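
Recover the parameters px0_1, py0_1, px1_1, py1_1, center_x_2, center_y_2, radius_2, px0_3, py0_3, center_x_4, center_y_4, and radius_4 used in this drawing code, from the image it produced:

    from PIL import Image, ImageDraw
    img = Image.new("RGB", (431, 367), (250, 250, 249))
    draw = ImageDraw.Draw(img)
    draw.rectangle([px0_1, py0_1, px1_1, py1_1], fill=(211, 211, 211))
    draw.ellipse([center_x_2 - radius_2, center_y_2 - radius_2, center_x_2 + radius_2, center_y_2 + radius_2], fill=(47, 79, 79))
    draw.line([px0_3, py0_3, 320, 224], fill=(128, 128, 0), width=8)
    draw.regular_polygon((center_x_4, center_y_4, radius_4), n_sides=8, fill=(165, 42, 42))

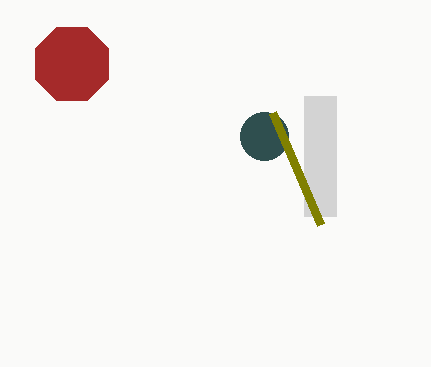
px0_1 = 304; py0_1 = 96; px1_1 = 336; py1_1 = 216; center_x_2 = 264; center_y_2 = 136; radius_2 = 24; px0_3 = 272; py0_3 = 112; center_x_4 = 72; center_y_4 = 64; radius_4 = 40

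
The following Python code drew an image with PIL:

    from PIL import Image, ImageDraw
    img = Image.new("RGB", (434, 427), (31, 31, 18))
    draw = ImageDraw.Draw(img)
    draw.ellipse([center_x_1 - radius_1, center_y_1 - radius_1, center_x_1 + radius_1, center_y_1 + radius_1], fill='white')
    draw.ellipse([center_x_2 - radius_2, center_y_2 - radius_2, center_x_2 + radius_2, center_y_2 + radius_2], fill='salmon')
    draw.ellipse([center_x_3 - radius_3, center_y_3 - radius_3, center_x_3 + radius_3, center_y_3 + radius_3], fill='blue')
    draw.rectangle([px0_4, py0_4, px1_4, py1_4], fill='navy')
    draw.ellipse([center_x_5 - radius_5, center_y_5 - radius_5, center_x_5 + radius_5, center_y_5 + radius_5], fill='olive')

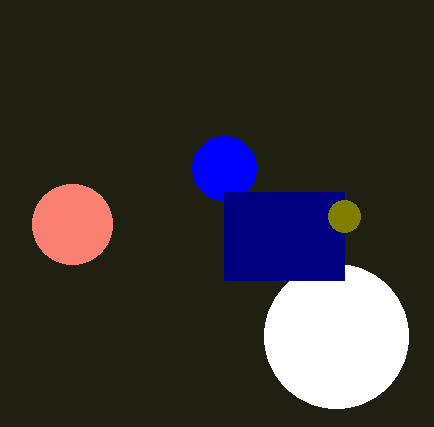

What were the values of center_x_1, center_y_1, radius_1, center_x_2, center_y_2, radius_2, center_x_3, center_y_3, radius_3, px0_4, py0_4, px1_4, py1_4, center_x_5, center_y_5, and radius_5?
center_x_1 = 336
center_y_1 = 336
radius_1 = 72
center_x_2 = 72
center_y_2 = 224
radius_2 = 40
center_x_3 = 224
center_y_3 = 168
radius_3 = 32
px0_4 = 224
py0_4 = 192
px1_4 = 344
py1_4 = 280
center_x_5 = 344
center_y_5 = 216
radius_5 = 16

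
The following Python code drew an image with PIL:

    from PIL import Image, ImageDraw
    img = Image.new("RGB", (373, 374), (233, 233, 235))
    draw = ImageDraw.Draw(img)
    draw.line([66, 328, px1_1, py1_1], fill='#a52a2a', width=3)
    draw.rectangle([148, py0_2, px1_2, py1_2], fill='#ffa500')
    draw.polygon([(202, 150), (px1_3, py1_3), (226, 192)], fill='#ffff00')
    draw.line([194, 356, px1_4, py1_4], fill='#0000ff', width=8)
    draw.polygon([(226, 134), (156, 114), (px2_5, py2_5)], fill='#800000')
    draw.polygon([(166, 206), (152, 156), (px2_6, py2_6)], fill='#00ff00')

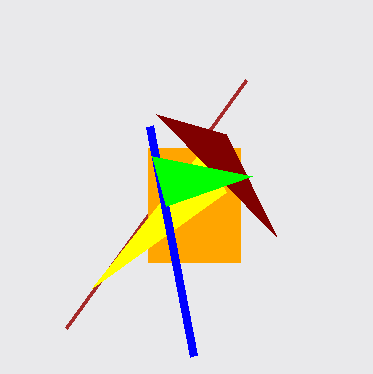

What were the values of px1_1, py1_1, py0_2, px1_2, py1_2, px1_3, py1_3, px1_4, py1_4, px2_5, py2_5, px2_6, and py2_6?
px1_1 = 246; py1_1 = 80; py0_2 = 148; px1_2 = 240; py1_2 = 262; px1_3 = 92; py1_3 = 288; px1_4 = 150; py1_4 = 126; px2_5 = 276; py2_5 = 236; px2_6 = 252; py2_6 = 176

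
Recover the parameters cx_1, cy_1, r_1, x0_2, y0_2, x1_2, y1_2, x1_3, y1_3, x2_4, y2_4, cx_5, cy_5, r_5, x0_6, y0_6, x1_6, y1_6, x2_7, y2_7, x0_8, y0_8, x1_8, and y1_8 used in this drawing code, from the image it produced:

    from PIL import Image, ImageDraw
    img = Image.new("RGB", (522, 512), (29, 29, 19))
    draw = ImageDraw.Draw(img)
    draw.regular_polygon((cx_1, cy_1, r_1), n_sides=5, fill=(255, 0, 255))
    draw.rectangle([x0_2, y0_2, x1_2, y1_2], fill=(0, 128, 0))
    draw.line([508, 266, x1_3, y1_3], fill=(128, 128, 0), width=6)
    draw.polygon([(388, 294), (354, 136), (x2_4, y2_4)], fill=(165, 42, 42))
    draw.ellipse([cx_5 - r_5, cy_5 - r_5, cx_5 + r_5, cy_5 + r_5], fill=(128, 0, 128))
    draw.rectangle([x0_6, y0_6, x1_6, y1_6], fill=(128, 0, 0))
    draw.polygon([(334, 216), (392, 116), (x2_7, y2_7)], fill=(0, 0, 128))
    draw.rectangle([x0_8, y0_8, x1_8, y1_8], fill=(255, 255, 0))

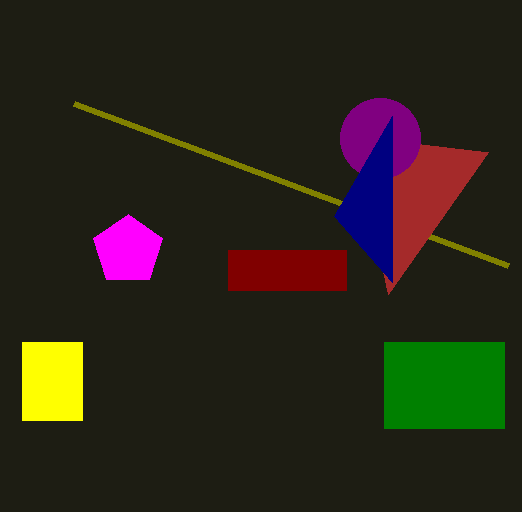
cx_1 = 128; cy_1 = 250; r_1 = 36; x0_2 = 384; y0_2 = 342; x1_2 = 504; y1_2 = 428; x1_3 = 74; y1_3 = 104; x2_4 = 488; y2_4 = 152; cx_5 = 380; cy_5 = 138; r_5 = 40; x0_6 = 228; y0_6 = 250; x1_6 = 346; y1_6 = 290; x2_7 = 392; y2_7 = 282; x0_8 = 22; y0_8 = 342; x1_8 = 82; y1_8 = 420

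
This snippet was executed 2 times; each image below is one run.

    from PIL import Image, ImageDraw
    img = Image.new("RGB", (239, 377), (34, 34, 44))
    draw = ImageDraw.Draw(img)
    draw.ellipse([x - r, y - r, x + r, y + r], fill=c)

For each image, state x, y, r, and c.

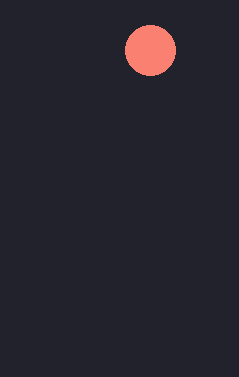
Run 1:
x = 150, y = 50, r = 25, c = 'salmon'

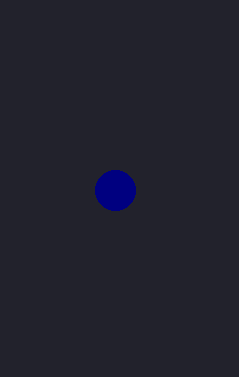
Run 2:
x = 115
y = 190
r = 20
c = 'navy'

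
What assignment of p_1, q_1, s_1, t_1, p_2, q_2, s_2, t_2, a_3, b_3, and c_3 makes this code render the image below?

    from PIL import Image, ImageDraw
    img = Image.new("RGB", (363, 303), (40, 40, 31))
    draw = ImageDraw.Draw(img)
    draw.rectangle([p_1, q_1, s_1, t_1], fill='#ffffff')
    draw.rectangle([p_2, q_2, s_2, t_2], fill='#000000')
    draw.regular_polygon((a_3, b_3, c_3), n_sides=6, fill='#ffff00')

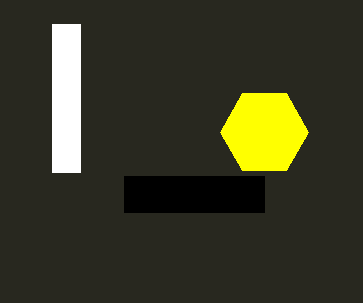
p_1 = 52; q_1 = 24; s_1 = 80; t_1 = 172; p_2 = 124; q_2 = 176; s_2 = 264; t_2 = 212; a_3 = 264; b_3 = 132; c_3 = 44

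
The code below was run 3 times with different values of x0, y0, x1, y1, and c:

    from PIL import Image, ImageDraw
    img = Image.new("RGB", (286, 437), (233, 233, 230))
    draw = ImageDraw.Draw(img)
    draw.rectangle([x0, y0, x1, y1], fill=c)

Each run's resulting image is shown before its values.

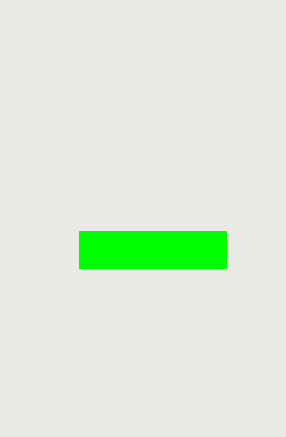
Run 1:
x0 = 79, y0 = 231, x1 = 226, y1 = 268, c = 'lime'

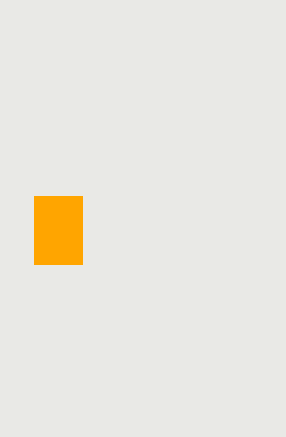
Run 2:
x0 = 34; y0 = 196; x1 = 82; y1 = 264; c = 'orange'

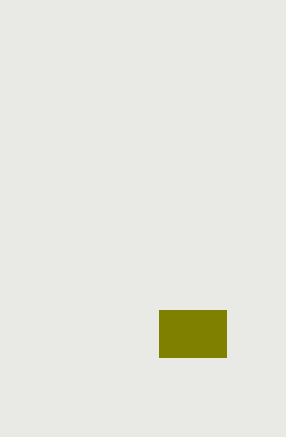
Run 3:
x0 = 159; y0 = 310; x1 = 226; y1 = 357; c = 'olive'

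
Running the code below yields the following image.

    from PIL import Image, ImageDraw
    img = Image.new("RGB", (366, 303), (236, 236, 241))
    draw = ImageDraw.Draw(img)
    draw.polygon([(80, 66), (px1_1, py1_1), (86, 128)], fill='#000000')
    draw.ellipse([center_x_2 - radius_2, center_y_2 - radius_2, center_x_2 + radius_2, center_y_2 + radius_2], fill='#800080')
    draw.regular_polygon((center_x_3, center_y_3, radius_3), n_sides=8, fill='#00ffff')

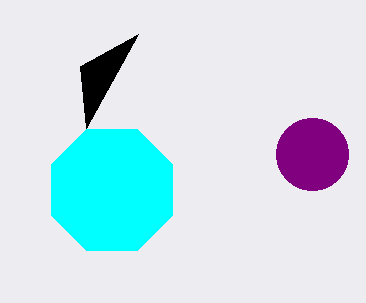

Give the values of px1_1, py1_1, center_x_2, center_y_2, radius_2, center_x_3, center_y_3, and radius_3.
px1_1 = 138, py1_1 = 34, center_x_2 = 312, center_y_2 = 154, radius_2 = 36, center_x_3 = 112, center_y_3 = 190, radius_3 = 66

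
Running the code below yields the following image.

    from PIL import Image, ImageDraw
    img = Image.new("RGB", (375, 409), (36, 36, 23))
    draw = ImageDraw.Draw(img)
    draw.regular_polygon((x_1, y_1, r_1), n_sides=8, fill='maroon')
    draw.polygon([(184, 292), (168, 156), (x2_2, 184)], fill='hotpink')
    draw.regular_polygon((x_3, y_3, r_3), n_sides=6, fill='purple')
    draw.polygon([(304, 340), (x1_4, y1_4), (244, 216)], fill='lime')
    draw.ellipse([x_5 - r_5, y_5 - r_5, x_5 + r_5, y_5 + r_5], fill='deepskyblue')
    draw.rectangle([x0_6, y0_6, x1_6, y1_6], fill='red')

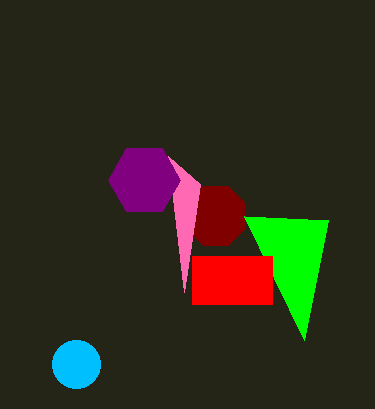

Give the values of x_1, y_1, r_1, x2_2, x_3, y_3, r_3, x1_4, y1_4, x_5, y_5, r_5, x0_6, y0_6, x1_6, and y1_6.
x_1 = 216; y_1 = 216; r_1 = 32; x2_2 = 200; x_3 = 144; y_3 = 180; r_3 = 36; x1_4 = 328; y1_4 = 220; x_5 = 76; y_5 = 364; r_5 = 24; x0_6 = 192; y0_6 = 256; x1_6 = 272; y1_6 = 304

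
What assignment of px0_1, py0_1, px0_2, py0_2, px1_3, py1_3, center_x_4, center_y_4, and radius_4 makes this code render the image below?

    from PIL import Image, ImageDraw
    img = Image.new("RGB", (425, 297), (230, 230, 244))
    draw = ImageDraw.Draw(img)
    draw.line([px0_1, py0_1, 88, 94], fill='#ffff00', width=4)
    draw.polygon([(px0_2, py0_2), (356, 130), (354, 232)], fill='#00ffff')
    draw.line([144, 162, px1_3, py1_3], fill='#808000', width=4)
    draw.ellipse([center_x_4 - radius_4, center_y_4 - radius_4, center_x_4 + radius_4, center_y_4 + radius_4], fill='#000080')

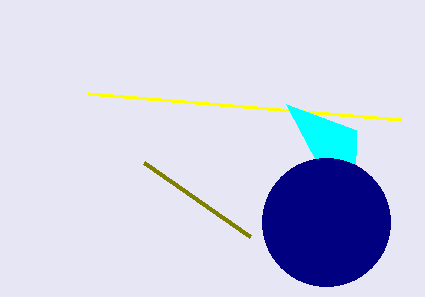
px0_1 = 400; py0_1 = 120; px0_2 = 286; py0_2 = 104; px1_3 = 250; py1_3 = 236; center_x_4 = 326; center_y_4 = 222; radius_4 = 64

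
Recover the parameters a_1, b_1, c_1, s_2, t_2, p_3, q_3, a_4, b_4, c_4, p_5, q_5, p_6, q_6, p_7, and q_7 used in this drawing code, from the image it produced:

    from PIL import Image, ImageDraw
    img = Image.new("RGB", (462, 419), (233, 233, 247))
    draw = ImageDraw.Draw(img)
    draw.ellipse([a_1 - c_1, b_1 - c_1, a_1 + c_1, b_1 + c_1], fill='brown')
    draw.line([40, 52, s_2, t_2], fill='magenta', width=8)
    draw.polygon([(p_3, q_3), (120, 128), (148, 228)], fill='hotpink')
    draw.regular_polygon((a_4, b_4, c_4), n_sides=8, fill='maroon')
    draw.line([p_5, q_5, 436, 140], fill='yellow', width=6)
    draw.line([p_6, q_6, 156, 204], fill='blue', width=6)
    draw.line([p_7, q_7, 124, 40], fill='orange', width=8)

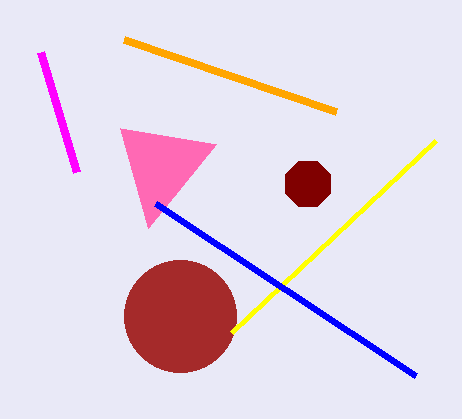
a_1 = 180; b_1 = 316; c_1 = 56; s_2 = 76; t_2 = 172; p_3 = 216; q_3 = 144; a_4 = 308; b_4 = 184; c_4 = 24; p_5 = 232; q_5 = 332; p_6 = 416; q_6 = 376; p_7 = 336; q_7 = 112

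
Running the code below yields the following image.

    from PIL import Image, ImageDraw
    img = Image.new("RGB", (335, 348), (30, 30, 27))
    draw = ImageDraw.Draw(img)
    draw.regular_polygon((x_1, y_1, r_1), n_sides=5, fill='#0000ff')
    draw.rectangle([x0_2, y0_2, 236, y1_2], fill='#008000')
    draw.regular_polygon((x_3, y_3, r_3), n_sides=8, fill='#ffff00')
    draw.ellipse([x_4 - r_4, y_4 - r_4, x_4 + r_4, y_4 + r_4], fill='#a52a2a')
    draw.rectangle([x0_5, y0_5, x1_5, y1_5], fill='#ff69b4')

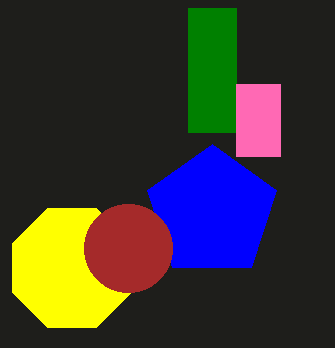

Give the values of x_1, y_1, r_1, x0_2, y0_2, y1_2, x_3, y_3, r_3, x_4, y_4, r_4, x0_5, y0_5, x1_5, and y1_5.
x_1 = 212; y_1 = 212; r_1 = 68; x0_2 = 188; y0_2 = 8; y1_2 = 132; x_3 = 72; y_3 = 268; r_3 = 64; x_4 = 128; y_4 = 248; r_4 = 44; x0_5 = 236; y0_5 = 84; x1_5 = 280; y1_5 = 156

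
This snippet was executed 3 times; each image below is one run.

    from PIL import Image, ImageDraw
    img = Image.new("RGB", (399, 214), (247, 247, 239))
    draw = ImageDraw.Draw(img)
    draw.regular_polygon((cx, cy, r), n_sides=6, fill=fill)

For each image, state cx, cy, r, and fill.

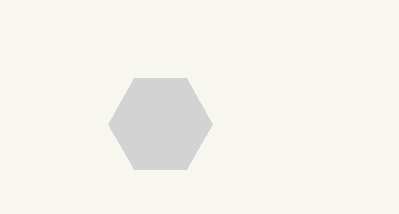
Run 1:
cx = 160, cy = 124, r = 52, fill = 'lightgray'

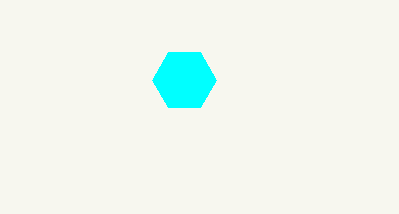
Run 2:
cx = 184
cy = 80
r = 32
fill = 'cyan'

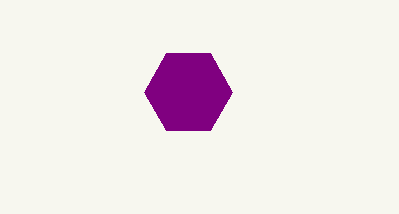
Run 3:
cx = 188, cy = 92, r = 44, fill = 'purple'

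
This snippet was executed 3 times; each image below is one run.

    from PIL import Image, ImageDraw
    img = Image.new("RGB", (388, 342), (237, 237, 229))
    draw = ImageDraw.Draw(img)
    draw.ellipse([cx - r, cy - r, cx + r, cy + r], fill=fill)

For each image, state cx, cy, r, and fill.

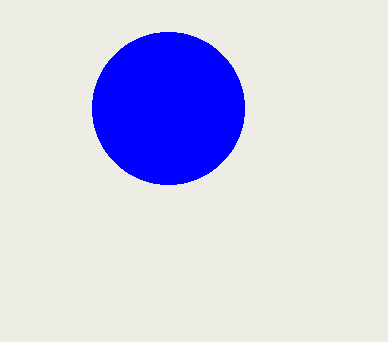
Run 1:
cx = 168; cy = 108; r = 76; fill = 'blue'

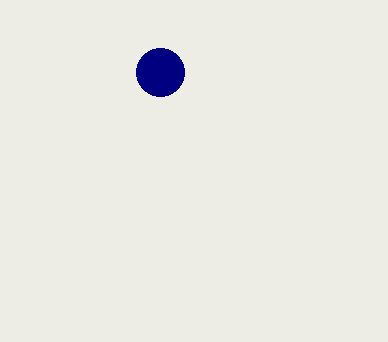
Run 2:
cx = 160; cy = 72; r = 24; fill = 'navy'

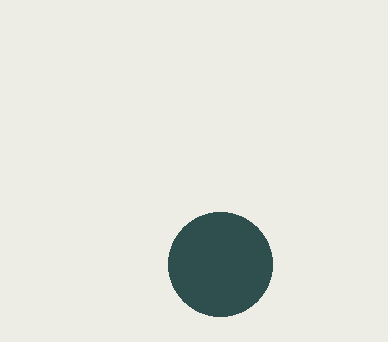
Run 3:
cx = 220; cy = 264; r = 52; fill = 'darkslategray'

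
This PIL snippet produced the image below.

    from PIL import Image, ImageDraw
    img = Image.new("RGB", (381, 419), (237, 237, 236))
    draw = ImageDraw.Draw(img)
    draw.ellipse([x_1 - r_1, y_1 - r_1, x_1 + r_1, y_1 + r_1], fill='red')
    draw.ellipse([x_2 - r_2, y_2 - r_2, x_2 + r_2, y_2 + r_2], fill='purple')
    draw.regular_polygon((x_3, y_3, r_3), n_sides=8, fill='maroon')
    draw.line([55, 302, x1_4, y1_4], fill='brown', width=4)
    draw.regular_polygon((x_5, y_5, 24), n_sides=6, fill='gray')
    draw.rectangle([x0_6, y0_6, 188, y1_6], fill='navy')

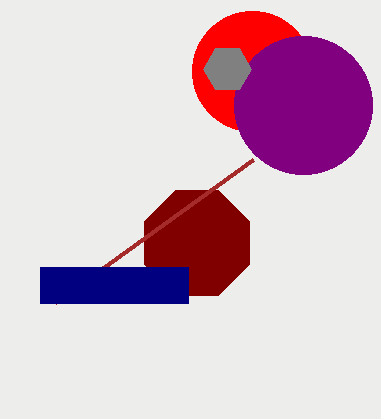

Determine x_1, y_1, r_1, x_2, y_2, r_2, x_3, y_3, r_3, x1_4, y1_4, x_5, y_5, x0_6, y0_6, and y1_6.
x_1 = 252, y_1 = 71, r_1 = 60, x_2 = 303, y_2 = 105, r_2 = 69, x_3 = 197, y_3 = 243, r_3 = 57, x1_4 = 253, y1_4 = 159, x_5 = 227, y_5 = 69, x0_6 = 40, y0_6 = 267, y1_6 = 303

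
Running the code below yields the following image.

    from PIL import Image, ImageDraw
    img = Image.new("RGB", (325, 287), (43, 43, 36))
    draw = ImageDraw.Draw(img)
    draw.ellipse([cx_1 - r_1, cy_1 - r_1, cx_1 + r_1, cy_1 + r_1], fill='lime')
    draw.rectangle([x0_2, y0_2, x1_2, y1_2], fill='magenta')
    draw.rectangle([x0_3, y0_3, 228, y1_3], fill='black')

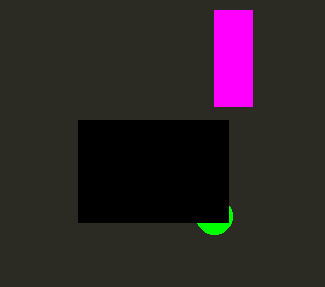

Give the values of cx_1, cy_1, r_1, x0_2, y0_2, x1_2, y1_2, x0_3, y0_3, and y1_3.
cx_1 = 214; cy_1 = 216; r_1 = 18; x0_2 = 214; y0_2 = 10; x1_2 = 252; y1_2 = 106; x0_3 = 78; y0_3 = 120; y1_3 = 222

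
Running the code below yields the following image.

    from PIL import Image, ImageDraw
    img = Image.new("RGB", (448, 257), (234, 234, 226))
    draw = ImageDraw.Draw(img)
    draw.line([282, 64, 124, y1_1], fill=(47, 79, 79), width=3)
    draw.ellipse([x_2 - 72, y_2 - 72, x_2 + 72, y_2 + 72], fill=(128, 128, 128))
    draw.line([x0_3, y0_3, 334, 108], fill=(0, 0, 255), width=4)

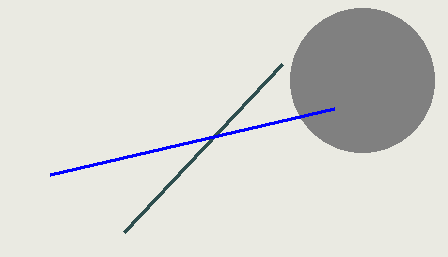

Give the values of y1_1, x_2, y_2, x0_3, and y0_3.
y1_1 = 232
x_2 = 362
y_2 = 80
x0_3 = 50
y0_3 = 174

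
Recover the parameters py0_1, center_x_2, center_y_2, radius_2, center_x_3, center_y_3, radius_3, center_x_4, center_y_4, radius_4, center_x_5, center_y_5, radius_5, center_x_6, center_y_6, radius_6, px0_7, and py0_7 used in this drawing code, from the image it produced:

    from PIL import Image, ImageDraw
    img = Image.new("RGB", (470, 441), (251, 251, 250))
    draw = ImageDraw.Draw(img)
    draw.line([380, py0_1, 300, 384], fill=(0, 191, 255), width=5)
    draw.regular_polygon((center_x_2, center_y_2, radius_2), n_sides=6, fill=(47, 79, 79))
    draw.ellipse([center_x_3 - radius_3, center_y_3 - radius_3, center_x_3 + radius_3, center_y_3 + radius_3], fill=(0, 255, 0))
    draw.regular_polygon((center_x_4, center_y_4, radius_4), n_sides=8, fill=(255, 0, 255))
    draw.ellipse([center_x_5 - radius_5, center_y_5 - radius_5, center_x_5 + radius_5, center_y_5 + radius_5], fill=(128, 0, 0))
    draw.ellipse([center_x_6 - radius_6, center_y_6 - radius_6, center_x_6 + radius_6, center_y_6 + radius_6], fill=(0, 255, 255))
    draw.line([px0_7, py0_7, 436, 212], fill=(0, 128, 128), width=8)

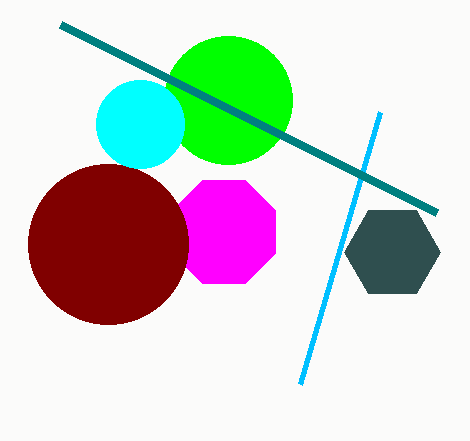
py0_1 = 112; center_x_2 = 392; center_y_2 = 252; radius_2 = 48; center_x_3 = 228; center_y_3 = 100; radius_3 = 64; center_x_4 = 224; center_y_4 = 232; radius_4 = 56; center_x_5 = 108; center_y_5 = 244; radius_5 = 80; center_x_6 = 140; center_y_6 = 124; radius_6 = 44; px0_7 = 60; py0_7 = 24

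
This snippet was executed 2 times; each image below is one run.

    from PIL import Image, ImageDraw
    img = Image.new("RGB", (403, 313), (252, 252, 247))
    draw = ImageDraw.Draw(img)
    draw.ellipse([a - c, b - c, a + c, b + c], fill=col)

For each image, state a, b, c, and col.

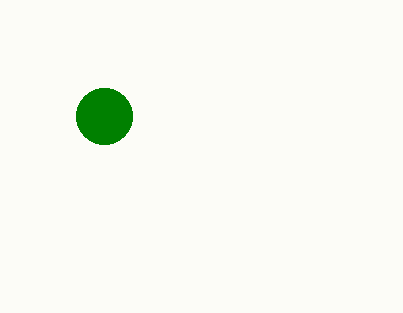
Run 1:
a = 104; b = 116; c = 28; col = 'green'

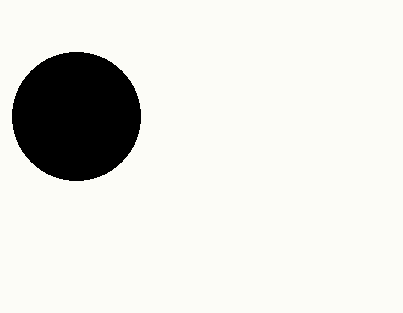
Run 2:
a = 76, b = 116, c = 64, col = 'black'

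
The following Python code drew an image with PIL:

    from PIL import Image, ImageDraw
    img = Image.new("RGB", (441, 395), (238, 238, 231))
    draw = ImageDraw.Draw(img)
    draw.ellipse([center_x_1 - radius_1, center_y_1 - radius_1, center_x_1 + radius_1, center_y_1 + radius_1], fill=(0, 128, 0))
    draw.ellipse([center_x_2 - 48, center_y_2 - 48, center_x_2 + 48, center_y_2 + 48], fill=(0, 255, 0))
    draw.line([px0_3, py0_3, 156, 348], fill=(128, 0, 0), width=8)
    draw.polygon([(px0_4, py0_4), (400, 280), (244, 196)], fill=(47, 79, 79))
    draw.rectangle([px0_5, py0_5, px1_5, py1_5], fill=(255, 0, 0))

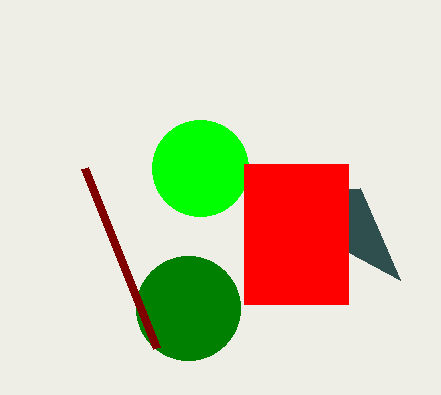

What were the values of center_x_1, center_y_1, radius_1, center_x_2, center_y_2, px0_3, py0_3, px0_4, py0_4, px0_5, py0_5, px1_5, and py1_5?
center_x_1 = 188; center_y_1 = 308; radius_1 = 52; center_x_2 = 200; center_y_2 = 168; px0_3 = 84; py0_3 = 168; px0_4 = 360; py0_4 = 188; px0_5 = 244; py0_5 = 164; px1_5 = 348; py1_5 = 304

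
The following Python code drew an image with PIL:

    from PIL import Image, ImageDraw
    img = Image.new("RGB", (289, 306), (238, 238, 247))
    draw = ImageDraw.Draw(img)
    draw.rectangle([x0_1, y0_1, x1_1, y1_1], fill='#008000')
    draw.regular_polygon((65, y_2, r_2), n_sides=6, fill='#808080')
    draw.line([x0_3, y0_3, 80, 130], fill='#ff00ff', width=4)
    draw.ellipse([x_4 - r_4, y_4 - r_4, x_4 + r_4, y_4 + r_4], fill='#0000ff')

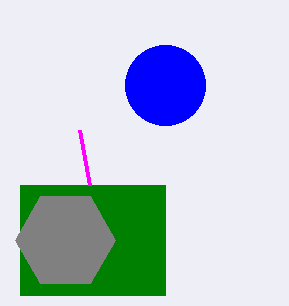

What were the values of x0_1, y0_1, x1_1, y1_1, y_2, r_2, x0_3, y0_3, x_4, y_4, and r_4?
x0_1 = 20, y0_1 = 185, x1_1 = 165, y1_1 = 295, y_2 = 240, r_2 = 50, x0_3 = 90, y0_3 = 185, x_4 = 165, y_4 = 85, r_4 = 40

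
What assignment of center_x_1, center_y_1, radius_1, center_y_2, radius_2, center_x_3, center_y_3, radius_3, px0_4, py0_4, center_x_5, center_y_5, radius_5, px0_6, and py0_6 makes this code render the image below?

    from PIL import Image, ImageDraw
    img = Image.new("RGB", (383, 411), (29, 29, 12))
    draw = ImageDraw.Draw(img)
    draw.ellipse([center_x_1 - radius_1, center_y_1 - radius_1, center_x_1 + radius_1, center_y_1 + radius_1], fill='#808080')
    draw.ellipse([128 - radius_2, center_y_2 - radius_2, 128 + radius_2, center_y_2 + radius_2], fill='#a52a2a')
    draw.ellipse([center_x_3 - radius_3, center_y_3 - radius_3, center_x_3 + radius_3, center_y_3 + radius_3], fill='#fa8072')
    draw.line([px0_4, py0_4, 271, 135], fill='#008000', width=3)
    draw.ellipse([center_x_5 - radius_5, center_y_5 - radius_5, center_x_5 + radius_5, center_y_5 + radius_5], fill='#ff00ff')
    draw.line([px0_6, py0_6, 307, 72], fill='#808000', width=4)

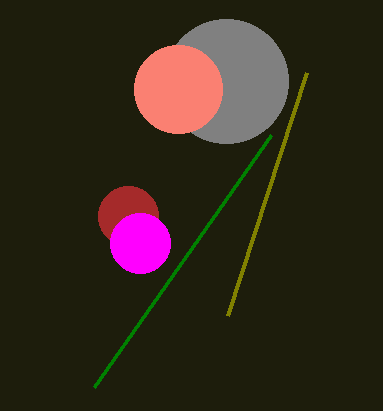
center_x_1 = 226; center_y_1 = 81; radius_1 = 62; center_y_2 = 216; radius_2 = 30; center_x_3 = 178; center_y_3 = 89; radius_3 = 44; px0_4 = 94; py0_4 = 387; center_x_5 = 140; center_y_5 = 243; radius_5 = 30; px0_6 = 228; py0_6 = 315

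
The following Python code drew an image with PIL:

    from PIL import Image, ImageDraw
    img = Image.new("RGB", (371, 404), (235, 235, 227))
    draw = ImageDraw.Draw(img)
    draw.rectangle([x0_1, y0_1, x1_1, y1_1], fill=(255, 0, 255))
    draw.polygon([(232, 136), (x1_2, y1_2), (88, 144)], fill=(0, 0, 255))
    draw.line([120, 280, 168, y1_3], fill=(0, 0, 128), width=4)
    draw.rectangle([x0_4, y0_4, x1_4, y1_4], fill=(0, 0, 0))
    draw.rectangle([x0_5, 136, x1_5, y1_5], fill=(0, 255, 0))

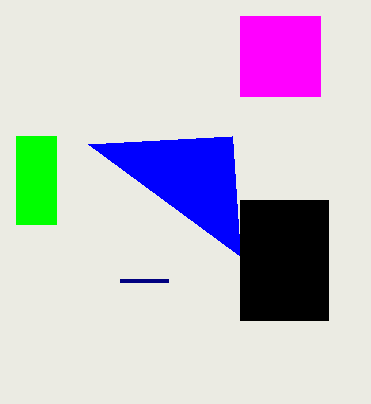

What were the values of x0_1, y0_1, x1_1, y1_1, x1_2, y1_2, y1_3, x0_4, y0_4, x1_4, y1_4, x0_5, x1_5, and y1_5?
x0_1 = 240; y0_1 = 16; x1_1 = 320; y1_1 = 96; x1_2 = 240; y1_2 = 256; y1_3 = 280; x0_4 = 240; y0_4 = 200; x1_4 = 328; y1_4 = 320; x0_5 = 16; x1_5 = 56; y1_5 = 224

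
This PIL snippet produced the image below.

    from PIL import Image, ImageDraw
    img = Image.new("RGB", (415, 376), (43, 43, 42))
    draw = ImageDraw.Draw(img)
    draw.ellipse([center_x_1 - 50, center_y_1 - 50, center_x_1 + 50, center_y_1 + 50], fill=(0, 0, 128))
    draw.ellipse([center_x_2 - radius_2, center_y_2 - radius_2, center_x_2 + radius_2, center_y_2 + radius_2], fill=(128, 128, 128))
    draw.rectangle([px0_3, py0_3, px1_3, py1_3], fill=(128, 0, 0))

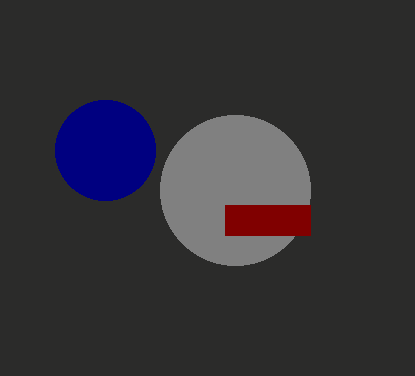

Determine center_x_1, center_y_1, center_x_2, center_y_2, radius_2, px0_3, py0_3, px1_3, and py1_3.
center_x_1 = 105, center_y_1 = 150, center_x_2 = 235, center_y_2 = 190, radius_2 = 75, px0_3 = 225, py0_3 = 205, px1_3 = 310, py1_3 = 235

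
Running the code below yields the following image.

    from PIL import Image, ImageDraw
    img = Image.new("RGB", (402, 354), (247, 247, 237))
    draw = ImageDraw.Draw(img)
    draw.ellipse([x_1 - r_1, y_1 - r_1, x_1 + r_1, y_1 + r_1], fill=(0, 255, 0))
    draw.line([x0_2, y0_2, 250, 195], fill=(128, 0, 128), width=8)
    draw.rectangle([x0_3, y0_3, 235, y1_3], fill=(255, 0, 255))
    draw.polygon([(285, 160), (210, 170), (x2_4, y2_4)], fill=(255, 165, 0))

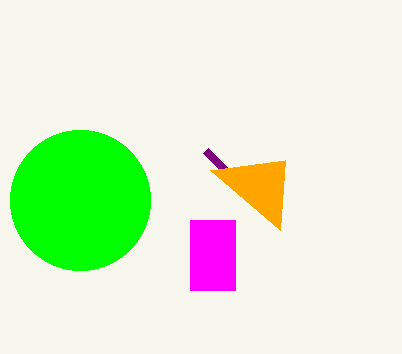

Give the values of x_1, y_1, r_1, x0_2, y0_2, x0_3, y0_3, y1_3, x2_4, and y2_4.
x_1 = 80
y_1 = 200
r_1 = 70
x0_2 = 205
y0_2 = 150
x0_3 = 190
y0_3 = 220
y1_3 = 290
x2_4 = 280
y2_4 = 230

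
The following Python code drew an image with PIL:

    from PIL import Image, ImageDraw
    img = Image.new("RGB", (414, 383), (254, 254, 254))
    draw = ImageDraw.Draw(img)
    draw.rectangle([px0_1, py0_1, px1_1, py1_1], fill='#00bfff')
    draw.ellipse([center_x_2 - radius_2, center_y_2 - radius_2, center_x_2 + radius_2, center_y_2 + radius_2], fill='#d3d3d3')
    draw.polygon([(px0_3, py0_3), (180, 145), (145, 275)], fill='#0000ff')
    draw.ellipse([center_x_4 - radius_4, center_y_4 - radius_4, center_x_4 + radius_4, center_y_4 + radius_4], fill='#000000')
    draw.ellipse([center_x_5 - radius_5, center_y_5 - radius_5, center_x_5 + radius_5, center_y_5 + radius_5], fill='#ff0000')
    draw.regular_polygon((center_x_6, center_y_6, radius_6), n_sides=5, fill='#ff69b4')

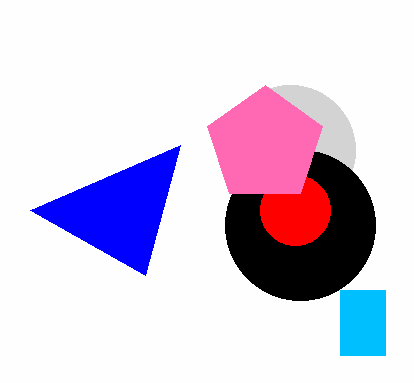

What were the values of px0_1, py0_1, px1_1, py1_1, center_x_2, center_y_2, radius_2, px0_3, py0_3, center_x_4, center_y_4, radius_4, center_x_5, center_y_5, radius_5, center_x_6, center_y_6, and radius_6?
px0_1 = 340, py0_1 = 290, px1_1 = 385, py1_1 = 355, center_x_2 = 290, center_y_2 = 150, radius_2 = 65, px0_3 = 30, py0_3 = 210, center_x_4 = 300, center_y_4 = 225, radius_4 = 75, center_x_5 = 295, center_y_5 = 210, radius_5 = 35, center_x_6 = 265, center_y_6 = 145, radius_6 = 60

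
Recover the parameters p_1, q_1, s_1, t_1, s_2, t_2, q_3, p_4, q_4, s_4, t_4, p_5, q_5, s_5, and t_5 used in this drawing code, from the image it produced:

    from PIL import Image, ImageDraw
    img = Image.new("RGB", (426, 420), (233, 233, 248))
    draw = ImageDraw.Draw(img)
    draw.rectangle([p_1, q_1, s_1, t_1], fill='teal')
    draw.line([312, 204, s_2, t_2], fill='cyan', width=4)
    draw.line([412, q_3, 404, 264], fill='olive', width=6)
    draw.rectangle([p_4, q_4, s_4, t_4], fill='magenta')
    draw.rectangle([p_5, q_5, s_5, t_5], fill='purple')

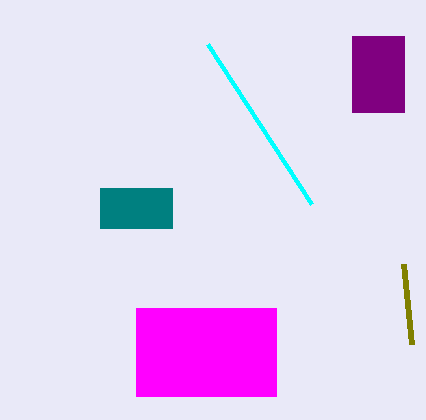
p_1 = 100; q_1 = 188; s_1 = 172; t_1 = 228; s_2 = 208; t_2 = 44; q_3 = 344; p_4 = 136; q_4 = 308; s_4 = 276; t_4 = 396; p_5 = 352; q_5 = 36; s_5 = 404; t_5 = 112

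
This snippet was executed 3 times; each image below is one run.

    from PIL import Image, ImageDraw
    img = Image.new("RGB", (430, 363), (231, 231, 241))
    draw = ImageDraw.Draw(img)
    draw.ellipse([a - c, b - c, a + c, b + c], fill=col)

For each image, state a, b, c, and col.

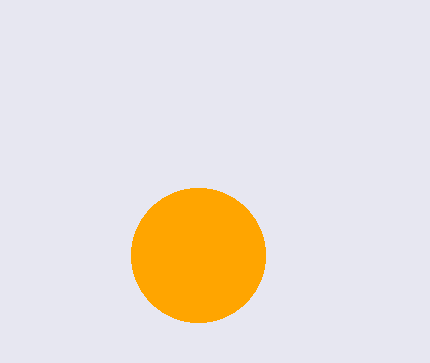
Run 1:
a = 198; b = 255; c = 67; col = 'orange'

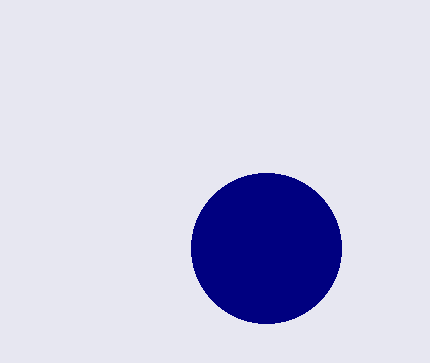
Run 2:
a = 266, b = 248, c = 75, col = 'navy'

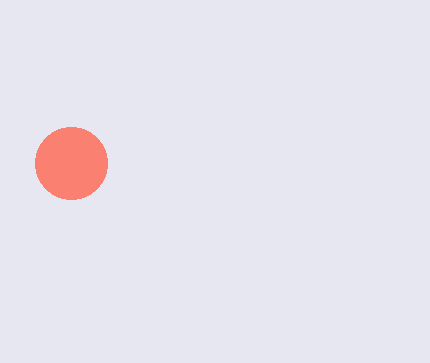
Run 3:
a = 71
b = 163
c = 36
col = 'salmon'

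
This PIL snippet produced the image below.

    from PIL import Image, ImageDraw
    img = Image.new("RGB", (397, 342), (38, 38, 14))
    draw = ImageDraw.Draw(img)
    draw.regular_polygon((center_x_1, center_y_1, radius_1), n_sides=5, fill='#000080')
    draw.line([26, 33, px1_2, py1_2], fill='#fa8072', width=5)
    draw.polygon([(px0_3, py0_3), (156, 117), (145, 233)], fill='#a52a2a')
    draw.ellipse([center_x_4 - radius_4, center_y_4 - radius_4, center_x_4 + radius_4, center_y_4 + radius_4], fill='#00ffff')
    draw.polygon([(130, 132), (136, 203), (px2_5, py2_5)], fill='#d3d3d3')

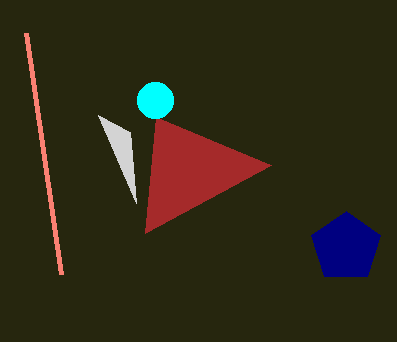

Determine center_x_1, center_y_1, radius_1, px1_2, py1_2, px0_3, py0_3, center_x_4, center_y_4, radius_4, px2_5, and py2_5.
center_x_1 = 346
center_y_1 = 247
radius_1 = 36
px1_2 = 61
py1_2 = 274
px0_3 = 271
py0_3 = 165
center_x_4 = 155
center_y_4 = 100
radius_4 = 18
px2_5 = 98
py2_5 = 115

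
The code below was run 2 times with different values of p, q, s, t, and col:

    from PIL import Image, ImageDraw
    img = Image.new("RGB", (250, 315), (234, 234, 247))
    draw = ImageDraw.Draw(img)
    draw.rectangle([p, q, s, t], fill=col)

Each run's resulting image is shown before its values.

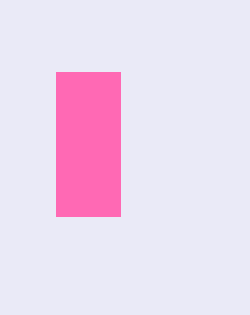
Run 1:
p = 56, q = 72, s = 120, t = 216, col = 'hotpink'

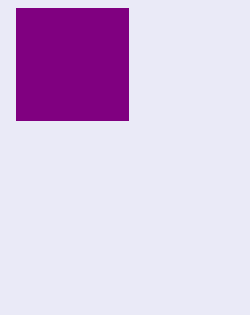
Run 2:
p = 16
q = 8
s = 128
t = 120
col = 'purple'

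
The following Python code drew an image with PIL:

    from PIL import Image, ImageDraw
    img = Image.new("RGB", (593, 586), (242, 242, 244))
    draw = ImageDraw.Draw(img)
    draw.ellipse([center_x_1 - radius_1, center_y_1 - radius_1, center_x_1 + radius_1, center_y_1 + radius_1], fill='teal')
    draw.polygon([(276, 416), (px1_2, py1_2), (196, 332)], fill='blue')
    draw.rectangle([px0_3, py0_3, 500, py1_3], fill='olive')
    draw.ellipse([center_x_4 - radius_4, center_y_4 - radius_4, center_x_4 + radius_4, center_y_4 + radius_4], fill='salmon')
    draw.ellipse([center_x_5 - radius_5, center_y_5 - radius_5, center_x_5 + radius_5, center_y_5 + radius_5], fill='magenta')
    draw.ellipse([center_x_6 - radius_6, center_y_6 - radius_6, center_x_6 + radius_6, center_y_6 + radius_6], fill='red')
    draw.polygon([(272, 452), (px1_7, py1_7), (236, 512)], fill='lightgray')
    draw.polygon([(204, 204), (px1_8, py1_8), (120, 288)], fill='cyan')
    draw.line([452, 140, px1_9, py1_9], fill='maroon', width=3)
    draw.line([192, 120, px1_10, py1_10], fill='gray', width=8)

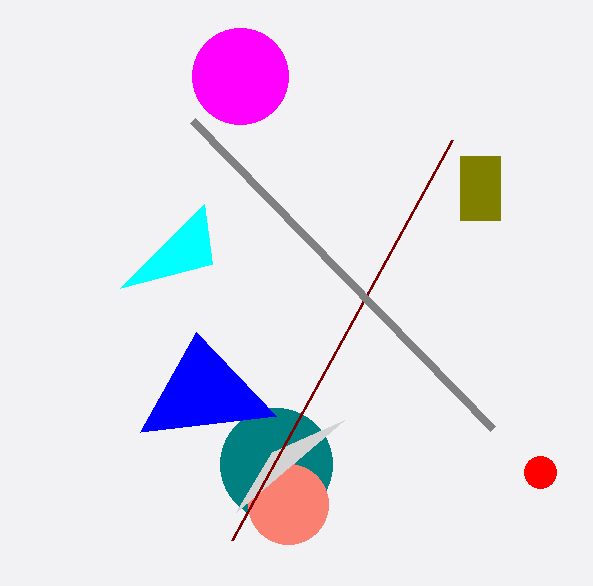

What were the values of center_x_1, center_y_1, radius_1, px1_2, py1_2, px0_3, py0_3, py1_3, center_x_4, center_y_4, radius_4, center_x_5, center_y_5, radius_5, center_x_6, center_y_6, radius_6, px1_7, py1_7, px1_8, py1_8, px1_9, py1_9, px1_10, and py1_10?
center_x_1 = 276, center_y_1 = 464, radius_1 = 56, px1_2 = 140, py1_2 = 432, px0_3 = 460, py0_3 = 156, py1_3 = 220, center_x_4 = 288, center_y_4 = 504, radius_4 = 40, center_x_5 = 240, center_y_5 = 76, radius_5 = 48, center_x_6 = 540, center_y_6 = 472, radius_6 = 16, px1_7 = 344, py1_7 = 420, px1_8 = 212, py1_8 = 264, px1_9 = 232, py1_9 = 540, px1_10 = 492, py1_10 = 428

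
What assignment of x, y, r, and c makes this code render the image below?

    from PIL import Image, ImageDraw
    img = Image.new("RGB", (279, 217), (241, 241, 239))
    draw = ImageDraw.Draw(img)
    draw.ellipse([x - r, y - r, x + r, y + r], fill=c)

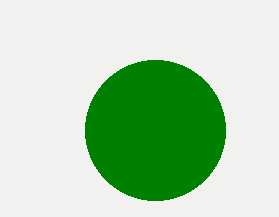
x = 155; y = 130; r = 70; c = 'green'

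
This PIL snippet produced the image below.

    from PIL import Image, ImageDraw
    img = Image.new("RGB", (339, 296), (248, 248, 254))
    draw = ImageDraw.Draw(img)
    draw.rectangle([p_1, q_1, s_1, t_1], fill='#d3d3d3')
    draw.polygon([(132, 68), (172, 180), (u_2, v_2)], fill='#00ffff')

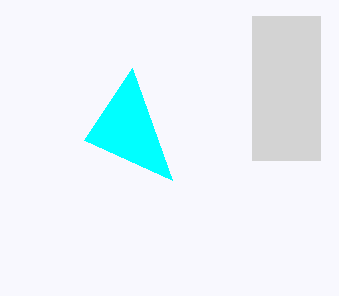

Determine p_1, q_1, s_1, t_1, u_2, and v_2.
p_1 = 252
q_1 = 16
s_1 = 320
t_1 = 160
u_2 = 84
v_2 = 140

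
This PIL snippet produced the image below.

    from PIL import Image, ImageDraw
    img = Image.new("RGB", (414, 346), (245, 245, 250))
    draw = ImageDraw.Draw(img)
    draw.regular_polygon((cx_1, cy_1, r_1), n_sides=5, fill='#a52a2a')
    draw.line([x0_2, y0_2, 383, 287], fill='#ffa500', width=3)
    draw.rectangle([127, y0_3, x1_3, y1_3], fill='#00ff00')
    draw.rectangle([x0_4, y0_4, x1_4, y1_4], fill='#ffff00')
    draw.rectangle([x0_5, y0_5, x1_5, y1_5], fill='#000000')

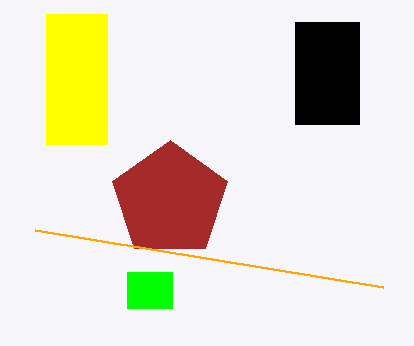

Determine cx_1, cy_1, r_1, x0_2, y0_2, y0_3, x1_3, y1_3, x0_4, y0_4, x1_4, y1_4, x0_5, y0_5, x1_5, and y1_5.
cx_1 = 170, cy_1 = 200, r_1 = 60, x0_2 = 35, y0_2 = 230, y0_3 = 272, x1_3 = 172, y1_3 = 308, x0_4 = 46, y0_4 = 14, x1_4 = 107, y1_4 = 144, x0_5 = 295, y0_5 = 22, x1_5 = 359, y1_5 = 124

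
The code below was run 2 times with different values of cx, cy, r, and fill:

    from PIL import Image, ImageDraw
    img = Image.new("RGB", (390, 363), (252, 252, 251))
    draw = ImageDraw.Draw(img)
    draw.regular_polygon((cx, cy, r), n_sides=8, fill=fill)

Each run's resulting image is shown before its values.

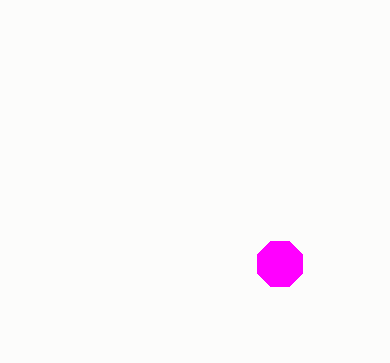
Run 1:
cx = 280, cy = 264, r = 24, fill = 'magenta'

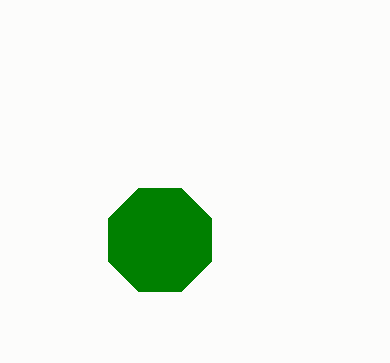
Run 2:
cx = 160
cy = 240
r = 56
fill = 'green'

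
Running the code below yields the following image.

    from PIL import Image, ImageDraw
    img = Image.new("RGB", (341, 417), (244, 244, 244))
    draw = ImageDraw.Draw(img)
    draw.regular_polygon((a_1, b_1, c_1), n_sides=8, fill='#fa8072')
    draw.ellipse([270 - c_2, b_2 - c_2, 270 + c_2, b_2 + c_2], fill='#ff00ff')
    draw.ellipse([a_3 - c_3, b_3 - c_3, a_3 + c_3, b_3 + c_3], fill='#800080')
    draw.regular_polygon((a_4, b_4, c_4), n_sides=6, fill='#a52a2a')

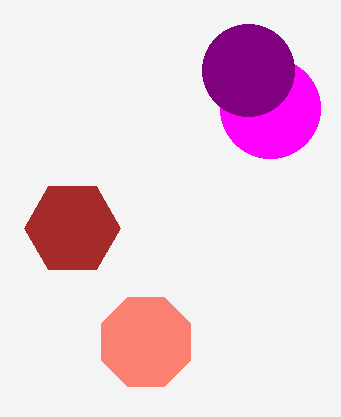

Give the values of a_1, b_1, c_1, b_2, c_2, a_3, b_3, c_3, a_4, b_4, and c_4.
a_1 = 146, b_1 = 342, c_1 = 48, b_2 = 108, c_2 = 50, a_3 = 248, b_3 = 70, c_3 = 46, a_4 = 72, b_4 = 228, c_4 = 48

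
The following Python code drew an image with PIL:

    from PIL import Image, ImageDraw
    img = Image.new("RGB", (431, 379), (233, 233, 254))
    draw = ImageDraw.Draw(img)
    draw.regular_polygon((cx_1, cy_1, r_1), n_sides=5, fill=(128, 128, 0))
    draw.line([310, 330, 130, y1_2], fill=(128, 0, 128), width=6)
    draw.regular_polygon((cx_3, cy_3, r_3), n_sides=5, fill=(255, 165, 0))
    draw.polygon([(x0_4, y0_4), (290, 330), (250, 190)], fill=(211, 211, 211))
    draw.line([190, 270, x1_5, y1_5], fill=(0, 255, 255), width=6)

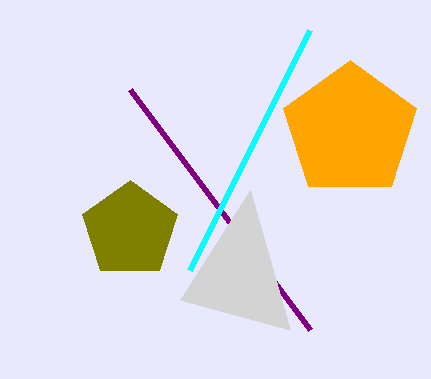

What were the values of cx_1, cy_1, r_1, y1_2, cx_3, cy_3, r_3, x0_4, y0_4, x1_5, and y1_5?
cx_1 = 130; cy_1 = 230; r_1 = 50; y1_2 = 90; cx_3 = 350; cy_3 = 130; r_3 = 70; x0_4 = 180; y0_4 = 300; x1_5 = 310; y1_5 = 30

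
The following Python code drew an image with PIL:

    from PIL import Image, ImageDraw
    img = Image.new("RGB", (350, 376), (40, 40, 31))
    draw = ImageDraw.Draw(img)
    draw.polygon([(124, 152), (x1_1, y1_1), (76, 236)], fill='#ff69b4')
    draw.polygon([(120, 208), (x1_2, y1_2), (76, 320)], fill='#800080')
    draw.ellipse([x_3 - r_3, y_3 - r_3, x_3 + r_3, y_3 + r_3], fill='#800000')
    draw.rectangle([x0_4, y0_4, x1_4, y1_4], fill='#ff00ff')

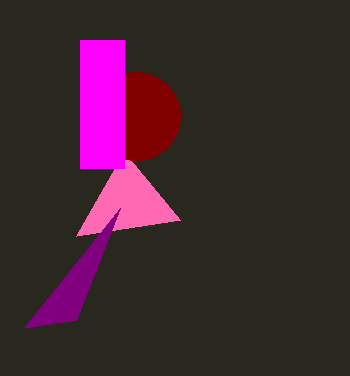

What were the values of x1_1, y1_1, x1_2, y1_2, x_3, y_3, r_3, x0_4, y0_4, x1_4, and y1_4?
x1_1 = 180; y1_1 = 220; x1_2 = 24; y1_2 = 328; x_3 = 136; y_3 = 116; r_3 = 44; x0_4 = 80; y0_4 = 40; x1_4 = 124; y1_4 = 168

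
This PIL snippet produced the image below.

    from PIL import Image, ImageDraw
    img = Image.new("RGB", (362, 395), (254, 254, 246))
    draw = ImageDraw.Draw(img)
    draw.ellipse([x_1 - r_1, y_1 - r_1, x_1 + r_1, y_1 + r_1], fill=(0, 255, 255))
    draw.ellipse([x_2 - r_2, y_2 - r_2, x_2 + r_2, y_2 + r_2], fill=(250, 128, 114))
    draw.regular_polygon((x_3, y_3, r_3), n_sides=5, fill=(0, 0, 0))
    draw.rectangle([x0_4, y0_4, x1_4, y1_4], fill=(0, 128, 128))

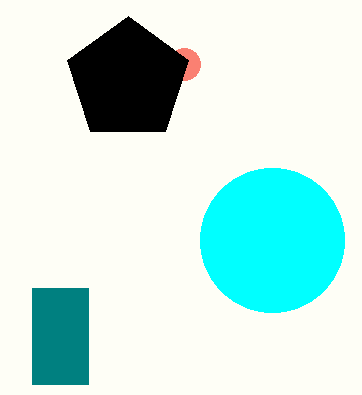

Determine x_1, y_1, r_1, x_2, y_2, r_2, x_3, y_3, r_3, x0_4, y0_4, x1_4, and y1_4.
x_1 = 272
y_1 = 240
r_1 = 72
x_2 = 184
y_2 = 64
r_2 = 16
x_3 = 128
y_3 = 80
r_3 = 64
x0_4 = 32
y0_4 = 288
x1_4 = 88
y1_4 = 384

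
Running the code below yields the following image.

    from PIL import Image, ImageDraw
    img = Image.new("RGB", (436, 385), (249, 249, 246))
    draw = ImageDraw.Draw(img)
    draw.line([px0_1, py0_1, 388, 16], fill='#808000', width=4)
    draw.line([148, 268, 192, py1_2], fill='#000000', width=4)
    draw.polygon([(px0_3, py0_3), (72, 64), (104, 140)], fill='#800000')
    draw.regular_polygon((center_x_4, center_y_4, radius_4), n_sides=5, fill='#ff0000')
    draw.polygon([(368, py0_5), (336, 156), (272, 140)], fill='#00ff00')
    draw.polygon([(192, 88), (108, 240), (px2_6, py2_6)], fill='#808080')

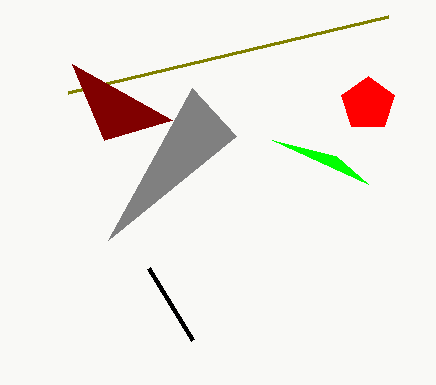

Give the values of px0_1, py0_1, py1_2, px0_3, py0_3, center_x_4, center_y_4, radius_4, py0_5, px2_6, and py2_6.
px0_1 = 68
py0_1 = 92
py1_2 = 340
px0_3 = 172
py0_3 = 120
center_x_4 = 368
center_y_4 = 104
radius_4 = 28
py0_5 = 184
px2_6 = 236
py2_6 = 136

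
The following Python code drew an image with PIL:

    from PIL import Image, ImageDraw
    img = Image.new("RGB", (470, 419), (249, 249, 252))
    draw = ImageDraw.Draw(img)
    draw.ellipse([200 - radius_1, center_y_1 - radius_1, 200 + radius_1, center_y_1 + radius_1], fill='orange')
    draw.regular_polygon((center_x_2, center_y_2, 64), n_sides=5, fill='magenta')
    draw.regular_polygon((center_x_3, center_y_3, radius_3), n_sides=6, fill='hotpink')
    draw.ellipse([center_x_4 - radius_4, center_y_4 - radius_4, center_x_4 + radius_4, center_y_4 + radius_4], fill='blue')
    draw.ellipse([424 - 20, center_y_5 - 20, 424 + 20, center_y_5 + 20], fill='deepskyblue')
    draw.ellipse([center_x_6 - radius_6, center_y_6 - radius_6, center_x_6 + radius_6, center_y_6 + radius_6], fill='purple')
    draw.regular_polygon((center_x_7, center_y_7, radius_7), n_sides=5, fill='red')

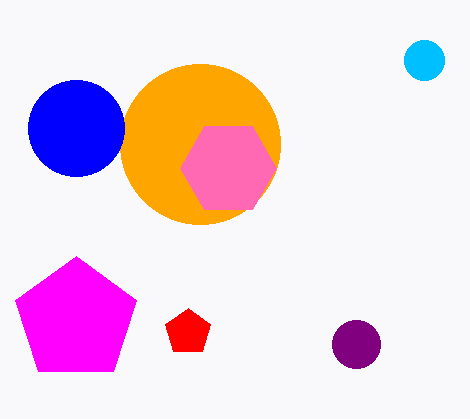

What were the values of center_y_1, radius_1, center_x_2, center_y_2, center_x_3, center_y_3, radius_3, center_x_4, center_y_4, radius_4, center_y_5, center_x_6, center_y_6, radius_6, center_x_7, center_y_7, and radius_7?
center_y_1 = 144
radius_1 = 80
center_x_2 = 76
center_y_2 = 320
center_x_3 = 228
center_y_3 = 168
radius_3 = 48
center_x_4 = 76
center_y_4 = 128
radius_4 = 48
center_y_5 = 60
center_x_6 = 356
center_y_6 = 344
radius_6 = 24
center_x_7 = 188
center_y_7 = 332
radius_7 = 24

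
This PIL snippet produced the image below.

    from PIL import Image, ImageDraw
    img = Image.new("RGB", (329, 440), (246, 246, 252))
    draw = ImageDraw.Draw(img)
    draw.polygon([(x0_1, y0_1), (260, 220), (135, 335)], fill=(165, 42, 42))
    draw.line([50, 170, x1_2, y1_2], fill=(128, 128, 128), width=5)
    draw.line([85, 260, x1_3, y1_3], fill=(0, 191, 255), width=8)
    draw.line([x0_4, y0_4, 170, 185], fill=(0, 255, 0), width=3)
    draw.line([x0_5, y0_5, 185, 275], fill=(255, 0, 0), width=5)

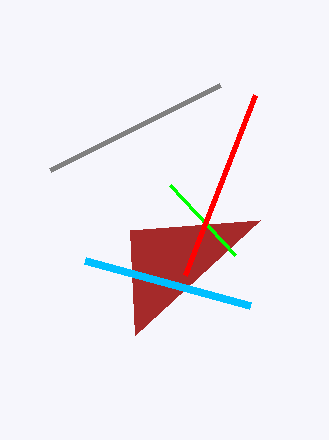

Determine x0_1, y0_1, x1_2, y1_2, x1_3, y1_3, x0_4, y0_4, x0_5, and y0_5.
x0_1 = 130; y0_1 = 230; x1_2 = 220; y1_2 = 85; x1_3 = 250; y1_3 = 305; x0_4 = 235; y0_4 = 255; x0_5 = 255; y0_5 = 95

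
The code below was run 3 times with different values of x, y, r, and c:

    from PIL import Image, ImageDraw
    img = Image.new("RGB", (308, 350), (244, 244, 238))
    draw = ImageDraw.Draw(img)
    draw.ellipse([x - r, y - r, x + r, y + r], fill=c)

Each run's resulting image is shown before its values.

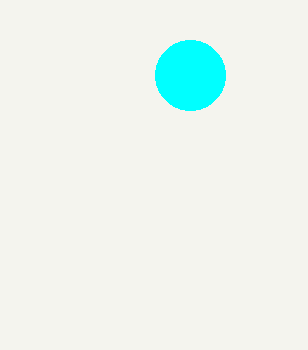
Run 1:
x = 190, y = 75, r = 35, c = 'cyan'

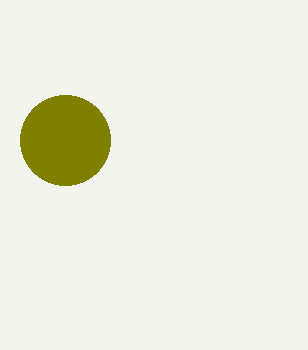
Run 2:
x = 65; y = 140; r = 45; c = 'olive'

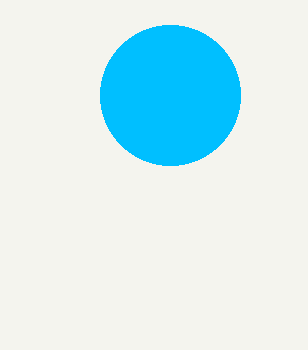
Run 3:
x = 170, y = 95, r = 70, c = 'deepskyblue'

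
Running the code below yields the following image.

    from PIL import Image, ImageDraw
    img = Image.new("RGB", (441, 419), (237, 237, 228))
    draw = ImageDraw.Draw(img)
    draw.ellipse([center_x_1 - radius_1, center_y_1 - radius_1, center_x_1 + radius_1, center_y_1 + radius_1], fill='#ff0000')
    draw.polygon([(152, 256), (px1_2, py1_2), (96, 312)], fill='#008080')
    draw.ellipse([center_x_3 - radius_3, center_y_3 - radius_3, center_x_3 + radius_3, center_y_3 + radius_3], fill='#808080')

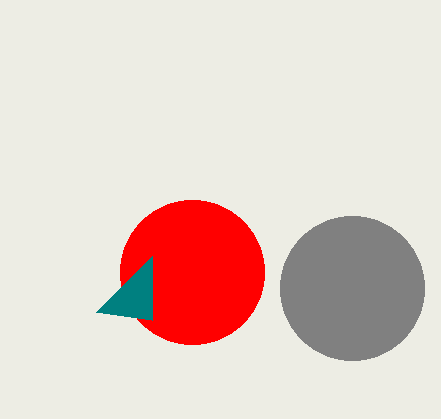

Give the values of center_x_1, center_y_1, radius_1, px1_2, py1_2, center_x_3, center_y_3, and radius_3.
center_x_1 = 192
center_y_1 = 272
radius_1 = 72
px1_2 = 152
py1_2 = 320
center_x_3 = 352
center_y_3 = 288
radius_3 = 72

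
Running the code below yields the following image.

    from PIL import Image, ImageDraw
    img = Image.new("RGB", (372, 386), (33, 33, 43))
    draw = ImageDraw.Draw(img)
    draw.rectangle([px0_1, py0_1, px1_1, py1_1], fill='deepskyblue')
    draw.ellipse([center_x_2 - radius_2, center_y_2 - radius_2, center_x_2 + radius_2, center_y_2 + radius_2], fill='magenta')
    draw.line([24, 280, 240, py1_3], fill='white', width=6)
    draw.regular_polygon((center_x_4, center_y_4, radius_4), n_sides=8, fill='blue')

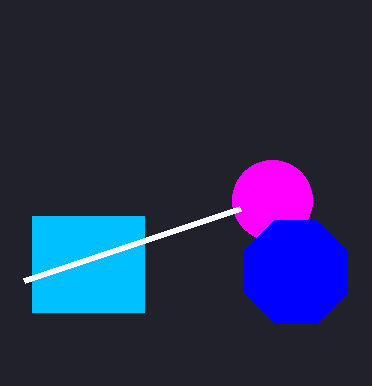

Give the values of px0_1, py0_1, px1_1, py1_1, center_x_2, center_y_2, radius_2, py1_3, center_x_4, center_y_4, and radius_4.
px0_1 = 32; py0_1 = 216; px1_1 = 144; py1_1 = 312; center_x_2 = 272; center_y_2 = 200; radius_2 = 40; py1_3 = 208; center_x_4 = 296; center_y_4 = 272; radius_4 = 56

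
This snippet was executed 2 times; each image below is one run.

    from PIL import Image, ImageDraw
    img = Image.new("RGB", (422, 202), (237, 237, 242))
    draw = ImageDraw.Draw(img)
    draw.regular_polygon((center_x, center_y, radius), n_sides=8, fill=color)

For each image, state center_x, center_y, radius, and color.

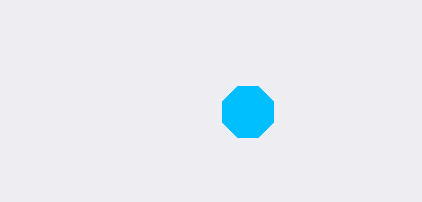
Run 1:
center_x = 248
center_y = 112
radius = 28
color = 'deepskyblue'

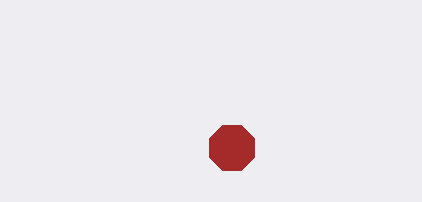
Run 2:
center_x = 232
center_y = 148
radius = 24
color = 'brown'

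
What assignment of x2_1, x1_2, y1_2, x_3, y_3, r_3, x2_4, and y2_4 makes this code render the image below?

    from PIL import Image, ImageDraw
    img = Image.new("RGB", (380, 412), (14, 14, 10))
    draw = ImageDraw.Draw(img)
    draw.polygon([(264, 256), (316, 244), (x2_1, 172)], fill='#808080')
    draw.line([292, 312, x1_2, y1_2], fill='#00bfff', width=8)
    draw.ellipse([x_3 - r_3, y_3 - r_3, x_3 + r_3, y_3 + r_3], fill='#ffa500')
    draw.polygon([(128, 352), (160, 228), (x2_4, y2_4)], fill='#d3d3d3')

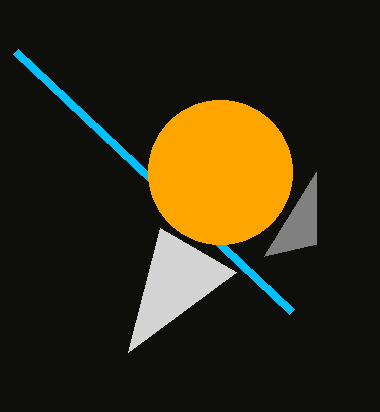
x2_1 = 316, x1_2 = 16, y1_2 = 52, x_3 = 220, y_3 = 172, r_3 = 72, x2_4 = 236, y2_4 = 272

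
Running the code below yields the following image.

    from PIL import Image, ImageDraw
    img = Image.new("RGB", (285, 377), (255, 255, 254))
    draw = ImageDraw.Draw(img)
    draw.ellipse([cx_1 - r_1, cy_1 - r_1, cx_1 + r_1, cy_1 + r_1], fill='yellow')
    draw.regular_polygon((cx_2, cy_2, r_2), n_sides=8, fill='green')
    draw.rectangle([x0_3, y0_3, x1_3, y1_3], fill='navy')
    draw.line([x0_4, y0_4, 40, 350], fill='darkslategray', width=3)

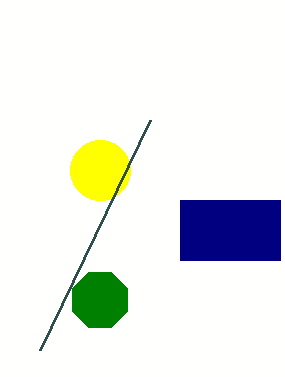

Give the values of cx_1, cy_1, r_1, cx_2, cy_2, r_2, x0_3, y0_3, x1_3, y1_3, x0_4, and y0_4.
cx_1 = 100
cy_1 = 170
r_1 = 30
cx_2 = 100
cy_2 = 300
r_2 = 30
x0_3 = 180
y0_3 = 200
x1_3 = 280
y1_3 = 260
x0_4 = 150
y0_4 = 120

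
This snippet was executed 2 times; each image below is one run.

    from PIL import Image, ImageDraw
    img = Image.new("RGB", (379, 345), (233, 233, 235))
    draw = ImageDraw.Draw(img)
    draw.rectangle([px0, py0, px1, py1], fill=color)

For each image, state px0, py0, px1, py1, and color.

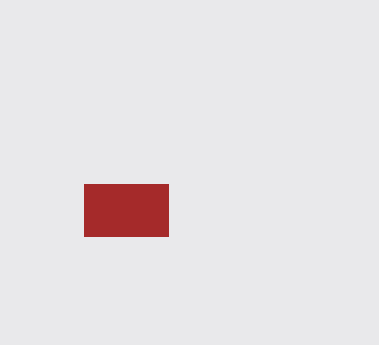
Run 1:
px0 = 84
py0 = 184
px1 = 168
py1 = 236
color = 'brown'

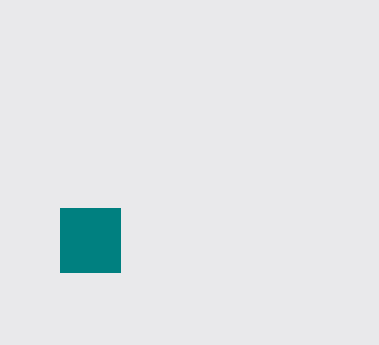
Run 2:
px0 = 60; py0 = 208; px1 = 120; py1 = 272; color = 'teal'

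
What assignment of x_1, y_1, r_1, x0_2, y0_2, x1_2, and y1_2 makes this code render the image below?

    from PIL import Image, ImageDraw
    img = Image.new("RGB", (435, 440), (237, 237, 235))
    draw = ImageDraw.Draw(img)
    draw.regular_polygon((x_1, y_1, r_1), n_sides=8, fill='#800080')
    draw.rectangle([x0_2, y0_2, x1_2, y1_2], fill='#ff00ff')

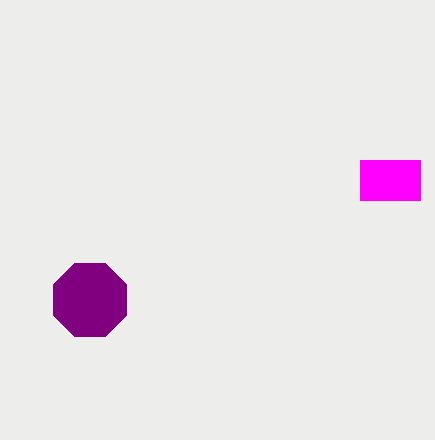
x_1 = 90; y_1 = 300; r_1 = 40; x0_2 = 360; y0_2 = 160; x1_2 = 420; y1_2 = 200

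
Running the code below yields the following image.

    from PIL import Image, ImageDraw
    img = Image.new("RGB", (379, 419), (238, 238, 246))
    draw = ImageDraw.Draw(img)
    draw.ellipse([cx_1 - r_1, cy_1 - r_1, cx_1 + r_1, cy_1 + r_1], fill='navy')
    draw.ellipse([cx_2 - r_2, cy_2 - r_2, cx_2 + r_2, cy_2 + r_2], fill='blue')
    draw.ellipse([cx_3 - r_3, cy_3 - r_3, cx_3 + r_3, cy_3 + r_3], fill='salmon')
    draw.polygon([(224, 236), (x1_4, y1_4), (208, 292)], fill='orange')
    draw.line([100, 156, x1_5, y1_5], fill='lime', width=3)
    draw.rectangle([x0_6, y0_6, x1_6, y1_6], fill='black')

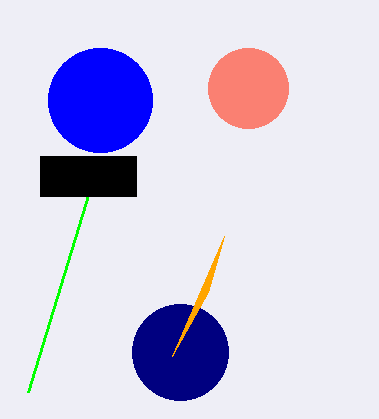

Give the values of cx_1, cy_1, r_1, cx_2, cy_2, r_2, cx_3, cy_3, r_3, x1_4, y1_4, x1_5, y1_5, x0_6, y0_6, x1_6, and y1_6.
cx_1 = 180
cy_1 = 352
r_1 = 48
cx_2 = 100
cy_2 = 100
r_2 = 52
cx_3 = 248
cy_3 = 88
r_3 = 40
x1_4 = 172
y1_4 = 356
x1_5 = 28
y1_5 = 392
x0_6 = 40
y0_6 = 156
x1_6 = 136
y1_6 = 196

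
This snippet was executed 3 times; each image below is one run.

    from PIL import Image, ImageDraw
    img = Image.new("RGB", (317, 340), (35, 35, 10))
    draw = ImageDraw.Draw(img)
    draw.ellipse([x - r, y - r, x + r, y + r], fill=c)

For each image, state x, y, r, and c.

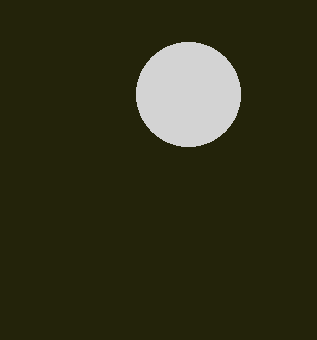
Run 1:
x = 188
y = 94
r = 52
c = 'lightgray'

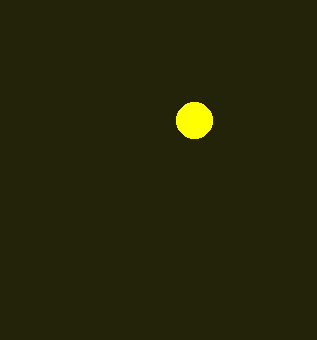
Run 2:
x = 194; y = 120; r = 18; c = 'yellow'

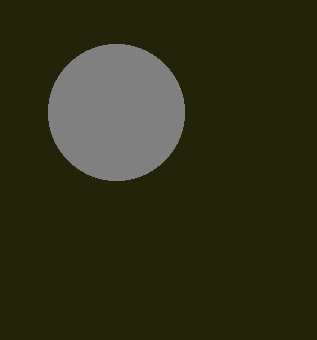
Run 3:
x = 116; y = 112; r = 68; c = 'gray'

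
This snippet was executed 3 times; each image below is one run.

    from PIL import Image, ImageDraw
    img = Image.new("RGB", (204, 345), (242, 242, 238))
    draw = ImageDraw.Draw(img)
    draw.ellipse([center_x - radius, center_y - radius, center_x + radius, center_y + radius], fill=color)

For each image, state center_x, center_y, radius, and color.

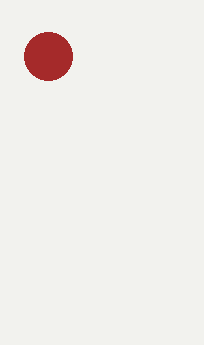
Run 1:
center_x = 48
center_y = 56
radius = 24
color = 'brown'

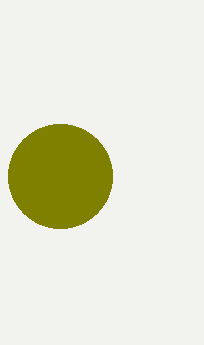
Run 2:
center_x = 60; center_y = 176; radius = 52; color = 'olive'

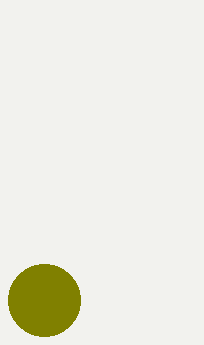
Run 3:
center_x = 44; center_y = 300; radius = 36; color = 'olive'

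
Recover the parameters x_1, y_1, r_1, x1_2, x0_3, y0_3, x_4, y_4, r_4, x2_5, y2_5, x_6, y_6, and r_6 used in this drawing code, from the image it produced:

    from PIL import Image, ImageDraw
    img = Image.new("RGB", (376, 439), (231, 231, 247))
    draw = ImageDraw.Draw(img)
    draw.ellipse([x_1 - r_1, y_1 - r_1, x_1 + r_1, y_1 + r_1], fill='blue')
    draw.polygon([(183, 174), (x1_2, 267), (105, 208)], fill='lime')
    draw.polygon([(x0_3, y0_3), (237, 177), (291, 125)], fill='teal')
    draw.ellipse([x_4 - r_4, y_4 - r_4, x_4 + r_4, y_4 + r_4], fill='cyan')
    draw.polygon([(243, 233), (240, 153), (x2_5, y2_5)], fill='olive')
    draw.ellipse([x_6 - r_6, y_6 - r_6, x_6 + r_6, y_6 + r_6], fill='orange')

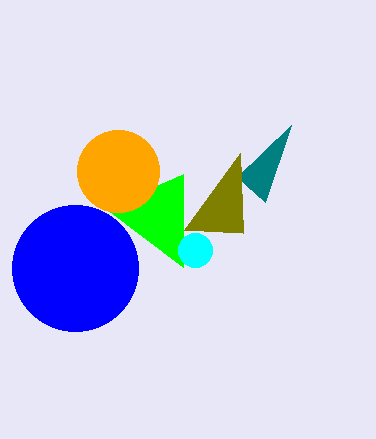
x_1 = 75; y_1 = 268; r_1 = 63; x1_2 = 183; x0_3 = 265; y0_3 = 202; x_4 = 195; y_4 = 250; r_4 = 17; x2_5 = 184; y2_5 = 230; x_6 = 118; y_6 = 171; r_6 = 41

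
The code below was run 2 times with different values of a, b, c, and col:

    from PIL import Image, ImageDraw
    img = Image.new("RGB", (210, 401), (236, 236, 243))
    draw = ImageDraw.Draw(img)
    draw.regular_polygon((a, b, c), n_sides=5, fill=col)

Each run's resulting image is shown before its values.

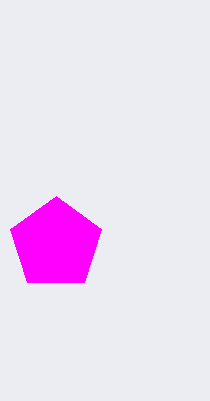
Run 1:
a = 56
b = 244
c = 48
col = 'magenta'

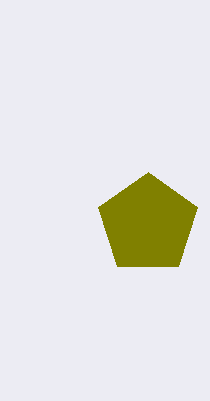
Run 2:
a = 148, b = 224, c = 52, col = 'olive'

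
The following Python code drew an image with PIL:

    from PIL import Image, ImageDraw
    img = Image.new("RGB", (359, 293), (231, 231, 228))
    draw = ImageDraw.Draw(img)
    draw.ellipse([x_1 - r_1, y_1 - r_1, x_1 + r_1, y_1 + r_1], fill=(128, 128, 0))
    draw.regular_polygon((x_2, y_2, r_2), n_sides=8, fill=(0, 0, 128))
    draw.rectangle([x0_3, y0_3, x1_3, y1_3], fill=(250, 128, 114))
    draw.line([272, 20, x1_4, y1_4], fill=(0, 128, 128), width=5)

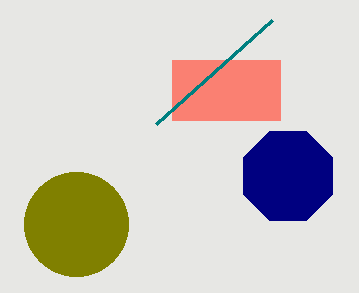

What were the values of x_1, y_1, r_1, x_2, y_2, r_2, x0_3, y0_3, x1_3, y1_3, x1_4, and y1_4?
x_1 = 76; y_1 = 224; r_1 = 52; x_2 = 288; y_2 = 176; r_2 = 48; x0_3 = 172; y0_3 = 60; x1_3 = 280; y1_3 = 120; x1_4 = 156; y1_4 = 124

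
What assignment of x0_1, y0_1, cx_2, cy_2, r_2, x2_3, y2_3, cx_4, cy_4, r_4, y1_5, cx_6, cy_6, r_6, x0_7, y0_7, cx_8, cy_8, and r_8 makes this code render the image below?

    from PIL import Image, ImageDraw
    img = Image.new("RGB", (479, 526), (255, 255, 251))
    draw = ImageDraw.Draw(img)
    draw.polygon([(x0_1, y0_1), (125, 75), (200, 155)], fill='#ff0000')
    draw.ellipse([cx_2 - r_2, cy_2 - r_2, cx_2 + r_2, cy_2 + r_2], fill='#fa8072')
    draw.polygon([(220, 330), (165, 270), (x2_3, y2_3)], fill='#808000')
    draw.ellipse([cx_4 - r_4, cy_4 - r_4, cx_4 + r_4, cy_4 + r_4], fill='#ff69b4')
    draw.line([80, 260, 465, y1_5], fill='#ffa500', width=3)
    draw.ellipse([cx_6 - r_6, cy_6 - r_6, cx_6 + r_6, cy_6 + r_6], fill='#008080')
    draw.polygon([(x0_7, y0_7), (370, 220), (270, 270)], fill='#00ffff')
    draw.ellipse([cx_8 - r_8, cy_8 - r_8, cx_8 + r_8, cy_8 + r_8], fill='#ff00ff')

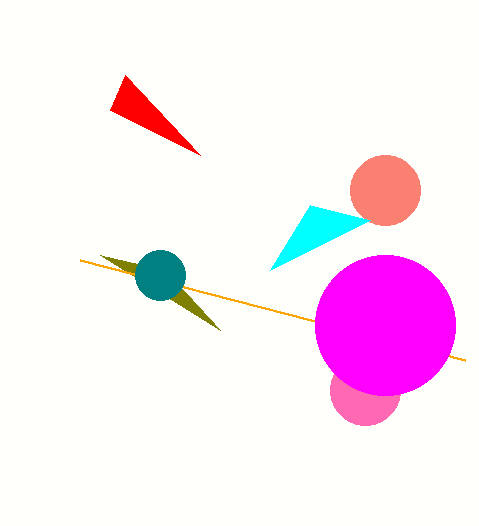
x0_1 = 110; y0_1 = 110; cx_2 = 385; cy_2 = 190; r_2 = 35; x2_3 = 100; y2_3 = 255; cx_4 = 365; cy_4 = 390; r_4 = 35; y1_5 = 360; cx_6 = 160; cy_6 = 275; r_6 = 25; x0_7 = 310; y0_7 = 205; cx_8 = 385; cy_8 = 325; r_8 = 70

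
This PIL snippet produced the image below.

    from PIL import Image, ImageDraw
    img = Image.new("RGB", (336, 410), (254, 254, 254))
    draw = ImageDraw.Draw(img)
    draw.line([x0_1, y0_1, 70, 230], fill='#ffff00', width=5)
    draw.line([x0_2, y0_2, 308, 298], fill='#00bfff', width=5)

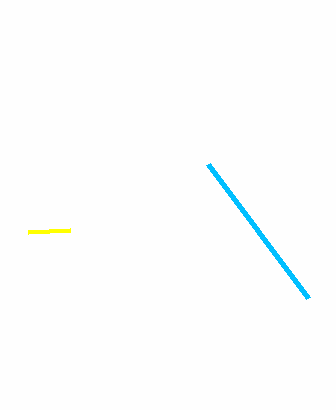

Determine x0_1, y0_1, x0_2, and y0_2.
x0_1 = 28; y0_1 = 232; x0_2 = 208; y0_2 = 164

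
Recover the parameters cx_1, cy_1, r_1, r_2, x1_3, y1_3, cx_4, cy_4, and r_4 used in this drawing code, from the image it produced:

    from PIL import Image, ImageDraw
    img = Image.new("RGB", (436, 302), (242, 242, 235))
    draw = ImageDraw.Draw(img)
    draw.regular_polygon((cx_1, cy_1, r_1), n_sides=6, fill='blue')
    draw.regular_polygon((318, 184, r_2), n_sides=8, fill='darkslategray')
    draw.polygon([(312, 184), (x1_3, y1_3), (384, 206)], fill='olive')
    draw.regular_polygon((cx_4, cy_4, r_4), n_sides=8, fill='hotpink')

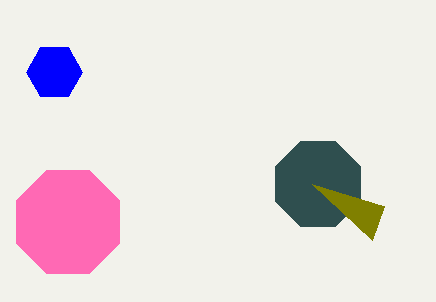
cx_1 = 54
cy_1 = 72
r_1 = 28
r_2 = 46
x1_3 = 372
y1_3 = 240
cx_4 = 68
cy_4 = 222
r_4 = 56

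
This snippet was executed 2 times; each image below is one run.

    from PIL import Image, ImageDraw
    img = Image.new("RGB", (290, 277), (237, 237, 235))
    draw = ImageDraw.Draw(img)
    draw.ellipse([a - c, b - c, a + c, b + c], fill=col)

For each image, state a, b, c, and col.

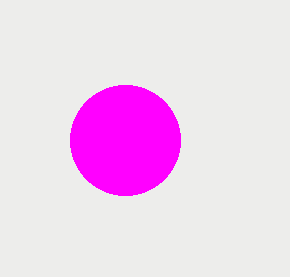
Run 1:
a = 125
b = 140
c = 55
col = 'magenta'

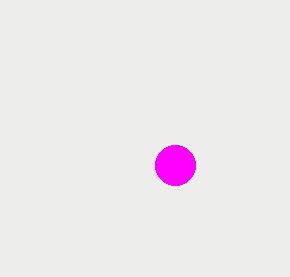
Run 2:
a = 175
b = 165
c = 20
col = 'magenta'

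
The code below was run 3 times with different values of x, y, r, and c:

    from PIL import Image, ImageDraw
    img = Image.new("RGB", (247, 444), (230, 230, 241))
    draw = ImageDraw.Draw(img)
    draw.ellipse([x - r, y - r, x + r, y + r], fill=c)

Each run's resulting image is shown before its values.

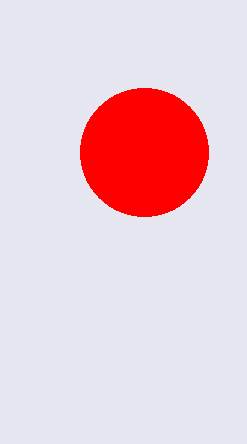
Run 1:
x = 144
y = 152
r = 64
c = 'red'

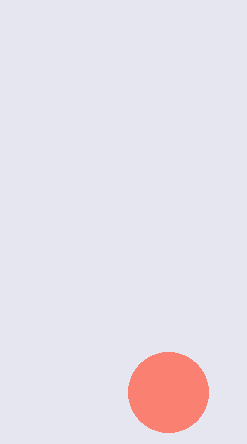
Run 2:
x = 168; y = 392; r = 40; c = 'salmon'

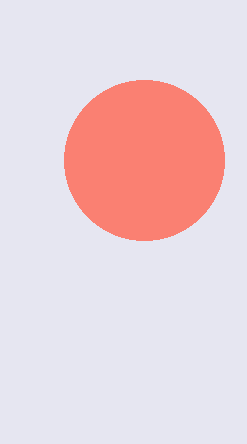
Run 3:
x = 144
y = 160
r = 80
c = 'salmon'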